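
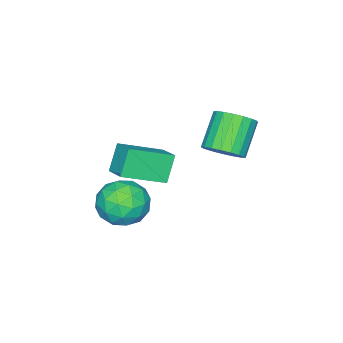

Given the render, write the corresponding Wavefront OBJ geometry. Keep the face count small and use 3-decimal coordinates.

v 1.723 0.527 -1.841
v 2.462 0.549 -2.811
v 2.318 -1.309 -1.429
v 3.057 -1.287 -2.399
v 3.3 -0.586 -1.431
v 2.932 0.549 -1.685
v 1.848 -1.309 -2.555
v 1.48 -0.174 -2.809
v 2.54 -0.585 -3.252
v 3.437 -0.139 -2.557
v 1.343 -0.621 -1.683
v 2.24 -0.175 -0.988
v 2.04 0.699 -2.362
v 2.74 -1.459 -1.878
v 2.882 -1.047 -1.309
v 3.317 -1.034 -1.879
v 2.317 0.699 -1.7
v 2.751 0.712 -2.27
v 3.244 0.045 -1.459
v 2.029 -1.472 -1.97
v 2.463 -1.459 -2.54
v 1.463 0.274 -2.361
v 1.898 0.287 -2.931
v 1.536 -0.805 -2.781
v 2.52 0.045 -3.191
v 2.87 -1.034 -2.949
v 2.159 -1.047 -3.041
v 1.943 -0.379 -3.19
v 3.048 0.308 -2.783
v 3.398 -0.771 -2.541
v 3.54 -0.359 -1.972
v 3.324 0.308 -2.121
v 3.093 -0.359 -3.042
v 1.382 0.011 -1.699
v 1.732 -1.068 -1.457
v 1.456 -1.068 -2.119
v 1.24 -0.401 -2.268
v 1.91 0.274 -1.291
v 2.26 -0.805 -1.049
v 2.837 -0.381 -1.05
v 2.621 0.287 -1.199
v 1.687 -0.401 -1.198
v 0.591 3.295 1.559
v 1.263 3.184 2.177
v 0.021 2.913 3.479
v -0.651 3.025 2.861
v 1.192 3.586 2.193
v -0.051 3.315 3.494
v 1.001 3.932 2.083
v -0.242 3.661 3.384
v 0.729 4.151 1.869
v -0.514 3.88 3.17
v 0.43 4.201 1.594
v -0.813 3.93 2.895
v 0.163 4.071 1.312
v -1.08 3.8 2.613
v -0.019 3.788 1.079
v -1.262 3.517 2.38
v -0.081 3.407 0.941
v -1.323 3.136 2.243
v -0.009 3.005 0.926
v -1.252 2.734 2.227
v 0.182 2.659 1.036
v -1.061 2.388 2.337
v 0.454 2.44 1.25
v -0.789 2.169 2.551
v 0.753 2.39 1.525
v -0.49 2.119 2.826
v 1.02 2.52 1.807
v -0.223 2.249 3.108
v 1.202 2.803 2.04
v -0.041 2.532 3.341
v 1.062 0.266 -1.042
v 0.33 0.141 0.157
v 1.602 1.27 -0.609
v 0.87 1.146 0.59
v 2.59 -0.906 -0.23
v 1.858 -1.03 0.969
v 3.13 0.099 0.203
v 2.398 -0.026 1.402
f 1 38 17
f 38 12 41
f 17 41 6
f 38 41 17
f 1 17 13
f 17 6 18
f 13 18 2
f 17 18 13
f 1 13 22
f 13 2 23
f 22 23 8
f 13 23 22
f 1 22 34
f 22 8 37
f 34 37 11
f 22 37 34
f 1 34 38
f 34 11 42
f 38 42 12
f 34 42 38
f 2 18 29
f 18 6 32
f 29 32 10
f 18 32 29
f 6 41 19
f 41 12 40
f 19 40 5
f 41 40 19
f 12 42 39
f 42 11 35
f 39 35 3
f 42 35 39
f 11 37 36
f 37 8 24
f 36 24 7
f 37 24 36
f 8 23 28
f 23 2 25
f 28 25 9
f 23 25 28
f 4 30 16
f 30 10 31
f 16 31 5
f 30 31 16
f 4 16 14
f 16 5 15
f 14 15 3
f 16 15 14
f 4 14 21
f 14 3 20
f 21 20 7
f 14 20 21
f 4 21 26
f 21 7 27
f 26 27 9
f 21 27 26
f 4 26 30
f 26 9 33
f 30 33 10
f 26 33 30
f 5 31 19
f 31 10 32
f 19 32 6
f 31 32 19
f 3 15 39
f 15 5 40
f 39 40 12
f 15 40 39
f 7 20 36
f 20 3 35
f 36 35 11
f 20 35 36
f 9 27 28
f 27 7 24
f 28 24 8
f 27 24 28
f 10 33 29
f 33 9 25
f 29 25 2
f 33 25 29
f 44 43 47
f 44 47 45
f 45 47 48
f 45 48 46
f 47 43 49
f 47 49 48
f 48 49 50
f 48 50 46
f 49 43 51
f 49 51 50
f 50 51 52
f 50 52 46
f 51 43 53
f 51 53 52
f 52 53 54
f 52 54 46
f 53 43 55
f 53 55 54
f 54 55 56
f 54 56 46
f 55 43 57
f 55 57 56
f 56 57 58
f 56 58 46
f 57 43 59
f 57 59 58
f 58 59 60
f 58 60 46
f 59 43 61
f 59 61 60
f 60 61 62
f 60 62 46
f 61 43 63
f 61 63 62
f 62 63 64
f 62 64 46
f 63 43 65
f 63 65 64
f 64 65 66
f 64 66 46
f 65 43 67
f 65 67 66
f 66 67 68
f 66 68 46
f 67 43 69
f 67 69 68
f 68 69 70
f 68 70 46
f 69 43 71
f 69 71 70
f 70 71 72
f 70 72 46
f 71 43 44
f 71 44 72
f 72 44 45
f 72 45 46
f 74 76 73
f 77 74 73
f 73 76 75
f 75 77 73
f 74 80 76
f 78 74 77
f 78 80 74
f 76 80 75
f 79 77 75
f 75 80 79
f 79 78 77
f 80 78 79



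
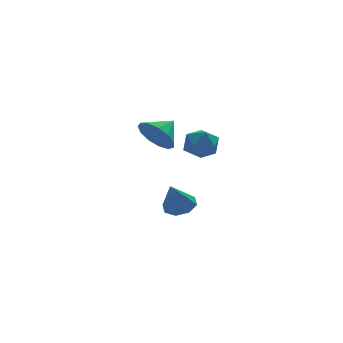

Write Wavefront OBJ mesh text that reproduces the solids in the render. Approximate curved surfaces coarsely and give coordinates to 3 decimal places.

v -0.464 0.162 -4.105
v 0.363 0.26 -3.737
v -1.116 -0.302 -2.515
v -0.009 0.848 -3.718
v -0.647 1.035 -3.926
v -1.178 0.71 -4.238
v -1.29 0.064 -4.473
v -0.919 -0.525 -4.492
v -0.281 -0.712 -4.284
v 0.25 -0.386 -3.972
v -0.34 -0.666 0.61
v 0.289 -0.872 1.359
v -0.209 -2.188 0.081
v 0.42 -2.394 0.83
v -0.544 -2.216 1.022
v -0.625 -1.275 1.349
v 0.705 -1.785 0.091
v 0.624 -0.844 0.418
v 0.935 -1.564 1.038
v 0.162 -1.83 1.613
v -0.082 -1.23 -0.173
v -0.855 -1.496 0.402
v -3.06 -3.975 2.611
v -2.486 -3.998 1.696
v -2.02 -3.445 3.249
v -2.768 -3.459 1.708
v -3.142 -3.083 2.006
v -3.49 -2.991 2.497
v -3.702 -3.211 3.023
v -3.71 -3.673 3.419
v -3.511 -4.231 3.558
v -3.169 -4.708 3.396
v -2.793 -4.952 2.985
v -2.501 -4.885 2.455
v -2.386 -4.53 1.975
f 2 1 4
f 2 4 3
f 4 1 5
f 4 5 3
f 5 1 6
f 5 6 3
f 6 1 7
f 6 7 3
f 7 1 8
f 7 8 3
f 8 1 9
f 8 9 3
f 9 1 10
f 9 10 3
f 10 1 2
f 10 2 3
f 11 22 16
f 11 16 12
f 11 12 18
f 11 18 21
f 11 21 22
f 12 16 20
f 16 22 15
f 22 21 13
f 21 18 17
f 18 12 19
f 14 20 15
f 14 15 13
f 14 13 17
f 14 17 19
f 14 19 20
f 15 20 16
f 13 15 22
f 17 13 21
f 19 17 18
f 20 19 12
f 24 23 26
f 24 26 25
f 26 23 27
f 26 27 25
f 27 23 28
f 27 28 25
f 28 23 29
f 28 29 25
f 29 23 30
f 29 30 25
f 30 23 31
f 30 31 25
f 31 23 32
f 31 32 25
f 32 23 33
f 32 33 25
f 33 23 34
f 33 34 25
f 34 23 35
f 34 35 25
f 35 23 24
f 35 24 25



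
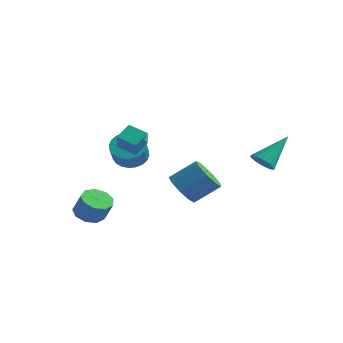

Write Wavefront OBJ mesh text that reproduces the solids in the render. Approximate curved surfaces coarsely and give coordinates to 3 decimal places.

v -3.182 -3.031 -3.091
v -2.543 -3.238 -3.488
v -1.94 -3.336 -2.466
v -2.578 -3.129 -2.069
v -2.557 -2.708 -3.428
v -1.954 -2.806 -2.407
v -2.864 -2.329 -3.211
v -2.261 -2.427 -2.19
v -3.319 -2.279 -2.937
v -2.716 -2.377 -1.916
v -3.71 -2.581 -2.735
v -3.107 -2.678 -1.714
v -3.854 -3.093 -2.7
v -3.251 -3.191 -1.678
v -3.683 -3.577 -2.847
v -3.08 -3.674 -1.826
v -3.277 -3.805 -3.108
v -2.674 -3.903 -2.087
v -2.827 -3.671 -3.361
v -2.224 -3.769 -2.34
v 2.931 1.649 0.079
v 3.53 1.392 0.182
v 3.309 3.051 1.381
v 3.579 1.557 -0.01
v 3.529 1.736 -0.188
v 3.388 1.902 -0.325
v 3.177 2.03 -0.401
v 2.929 2.099 -0.404
v 2.682 2.1 -0.334
v 2.472 2.033 -0.2
v 2.332 1.907 -0.025
v 2.284 1.742 0.167
v 2.334 1.563 0.345
v 2.475 1.397 0.483
v 2.685 1.269 0.559
v 2.933 1.2 0.562
v 3.181 1.199 0.491
v 3.39 1.266 0.358
v -1.319 -2.312 0.687
v -0.56 -2.115 0.448
v -0.102 -2.85 1.293
v -0.861 -3.048 1.533
v -0.615 -1.893 0.671
v -0.157 -2.628 1.516
v -0.777 -1.734 0.897
v -0.319 -2.469 1.742
v -1.021 -1.663 1.091
v -0.563 -2.399 1.936
v -1.311 -1.692 1.223
v -0.853 -2.427 2.068
v -1.602 -1.814 1.274
v -1.144 -2.549 2.119
v -1.85 -2.013 1.236
v -1.392 -2.748 2.081
v -2.017 -2.257 1.114
v -1.559 -2.992 1.959
v -2.078 -2.51 0.927
v -1.62 -3.245 1.772
v -2.023 -2.732 0.704
v -1.565 -3.467 1.549
v -1.861 -2.891 0.478
v -1.403 -3.626 1.323
v -1.617 -2.961 0.284
v -1.159 -3.697 1.129
v -1.327 -2.933 0.152
v -0.869 -3.668 0.997
v -1.036 -2.811 0.101
v -0.578 -3.546 0.946
v -0.788 -2.612 0.139
v -0.33 -3.347 0.984
v -0.621 -2.368 0.261
v -0.163 -3.103 1.106
v 0.475 -0.978 -1.393
v 1.132 -0.935 -2.035
v 1.982 -0.098 -1.109
v 1.325 -0.142 -0.467
v 0.732 -0.454 -2.103
v 1.582 0.383 -1.178
v 0.212 -0.218 -1.839
v 1.062 0.619 -0.913
v -0.185 -0.338 -1.366
v 0.665 0.499 -0.44
v -0.273 -0.758 -0.905
v 0.577 0.079 0.02
v -0.012 -1.281 -0.673
v 0.838 -0.444 0.253
v 0.478 -1.662 -0.778
v 1.328 -0.825 0.148
v 0.966 -1.724 -1.17
v 1.816 -0.887 -0.244
v 1.224 -1.437 -1.667
v 2.074 -0.6 -0.741
v -0.403 -4.284 2.46
v -0.374 -3.53 2.986
v -0.905 -3.692 1.639
v -0.876 -2.938 2.165
v 0.456 -4.062 2.095
v 0.485 -3.308 2.621
v -0.046 -3.47 1.274
v -0.017 -2.716 1.8
f 2 1 5
f 2 5 3
f 3 5 6
f 3 6 4
f 5 1 7
f 5 7 6
f 6 7 8
f 6 8 4
f 7 1 9
f 7 9 8
f 8 9 10
f 8 10 4
f 9 1 11
f 9 11 10
f 10 11 12
f 10 12 4
f 11 1 13
f 11 13 12
f 12 13 14
f 12 14 4
f 13 1 15
f 13 15 14
f 14 15 16
f 14 16 4
f 15 1 17
f 15 17 16
f 16 17 18
f 16 18 4
f 17 1 19
f 17 19 18
f 18 19 20
f 18 20 4
f 19 1 2
f 19 2 20
f 20 2 3
f 20 3 4
f 22 21 24
f 22 24 23
f 24 21 25
f 24 25 23
f 25 21 26
f 25 26 23
f 26 21 27
f 26 27 23
f 27 21 28
f 27 28 23
f 28 21 29
f 28 29 23
f 29 21 30
f 29 30 23
f 30 21 31
f 30 31 23
f 31 21 32
f 31 32 23
f 32 21 33
f 32 33 23
f 33 21 34
f 33 34 23
f 34 21 35
f 34 35 23
f 35 21 36
f 35 36 23
f 36 21 37
f 36 37 23
f 37 21 38
f 37 38 23
f 38 21 22
f 38 22 23
f 40 39 43
f 40 43 41
f 41 43 44
f 41 44 42
f 43 39 45
f 43 45 44
f 44 45 46
f 44 46 42
f 45 39 47
f 45 47 46
f 46 47 48
f 46 48 42
f 47 39 49
f 47 49 48
f 48 49 50
f 48 50 42
f 49 39 51
f 49 51 50
f 50 51 52
f 50 52 42
f 51 39 53
f 51 53 52
f 52 53 54
f 52 54 42
f 53 39 55
f 53 55 54
f 54 55 56
f 54 56 42
f 55 39 57
f 55 57 56
f 56 57 58
f 56 58 42
f 57 39 59
f 57 59 58
f 58 59 60
f 58 60 42
f 59 39 61
f 59 61 60
f 60 61 62
f 60 62 42
f 61 39 63
f 61 63 62
f 62 63 64
f 62 64 42
f 63 39 65
f 63 65 64
f 64 65 66
f 64 66 42
f 65 39 67
f 65 67 66
f 66 67 68
f 66 68 42
f 67 39 69
f 67 69 68
f 68 69 70
f 68 70 42
f 69 39 71
f 69 71 70
f 70 71 72
f 70 72 42
f 71 39 40
f 71 40 72
f 72 40 41
f 72 41 42
f 74 73 77
f 74 77 75
f 75 77 78
f 75 78 76
f 77 73 79
f 77 79 78
f 78 79 80
f 78 80 76
f 79 73 81
f 79 81 80
f 80 81 82
f 80 82 76
f 81 73 83
f 81 83 82
f 82 83 84
f 82 84 76
f 83 73 85
f 83 85 84
f 84 85 86
f 84 86 76
f 85 73 87
f 85 87 86
f 86 87 88
f 86 88 76
f 87 73 89
f 87 89 88
f 88 89 90
f 88 90 76
f 89 73 91
f 89 91 90
f 90 91 92
f 90 92 76
f 91 73 74
f 91 74 92
f 92 74 75
f 92 75 76
f 94 96 93
f 97 94 93
f 93 96 95
f 95 97 93
f 94 100 96
f 98 94 97
f 98 100 94
f 96 100 95
f 99 97 95
f 95 100 99
f 99 98 97
f 100 98 99



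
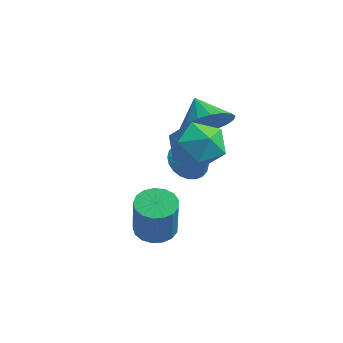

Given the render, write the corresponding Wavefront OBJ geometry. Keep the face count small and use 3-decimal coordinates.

v -3.12 1.892 -0.873
v -2.701 2.225 -1.546
v -2 2.068 -0.087
v -2.839 2.5 -1.412
v -3.019 2.683 -1.195
v -3.214 2.745 -0.93
v -3.396 2.677 -0.656
v -3.535 2.49 -0.415
v -3.612 2.212 -0.243
v -3.613 1.885 -0.168
v -3.54 1.559 -0.2
v -3.402 1.284 -0.334
v -3.222 1.101 -0.55
v -3.027 1.039 -0.815
v -2.845 1.107 -1.089
v -2.706 1.294 -1.331
v -2.629 1.572 -1.502
v -2.628 1.899 -1.578
v 0.173 -1.544 -2.018
v 0.78 -1.65 -2.41
v 1.714 -2.202 -0.813
v 1.107 -2.096 -0.422
v 0.804 -1.316 -2.308
v 1.737 -1.869 -0.711
v 0.683 -1.035 -2.14
v 1.616 -1.587 -0.543
v 0.445 -0.87 -1.944
v 1.378 -1.423 -0.347
v 0.145 -0.86 -1.765
v 1.078 -1.412 -0.168
v -0.148 -1.006 -1.644
v 0.785 -1.558 -0.048
v -0.368 -1.275 -1.609
v 0.565 -1.828 -0.012
v -0.464 -1.606 -1.667
v 0.469 -2.159 -0.071
v -0.413 -1.923 -1.806
v 0.52 -2.475 -0.21
v -0.229 -2.153 -1.994
v 0.705 -2.705 -0.397
v 0.048 -2.243 -2.187
v 0.981 -2.795 -0.59
v 0.354 -2.173 -2.341
v 1.287 -2.725 -0.745
v 0.618 -1.959 -2.422
v 1.551 -2.511 -0.825
v -0.928 0.315 0.698
v -0.309 1.167 0.901
v 0.149 -0.687 1.619
v 0.768 0.165 1.822
v -0.208 0.095 2.261
v -0.873 0.714 1.692
v 0.713 -0.234 0.828
v 0.048 0.385 0.259
v 0.706 0.828 0.981
v 0.137 1.031 1.867
v -0.297 -0.551 0.653
v -0.866 -0.348 1.539
v -1.391 1.508 1.529
v -0.667 1.637 2.222
v -2.289 1.592 2.451
v -0.759 2.058 2.094
v -0.977 2.37 1.854
v -1.276 2.511 1.55
v -1.598 2.454 1.242
v -1.879 2.209 0.99
v -2.063 1.826 0.845
v -2.114 1.379 0.836
v -2.022 0.958 0.964
v -1.805 0.646 1.204
v -1.506 0.505 1.508
v -1.184 0.562 1.816
v -0.903 0.807 2.068
v -0.719 1.19 2.212
f 2 1 4
f 2 4 3
f 4 1 5
f 4 5 3
f 5 1 6
f 5 6 3
f 6 1 7
f 6 7 3
f 7 1 8
f 7 8 3
f 8 1 9
f 8 9 3
f 9 1 10
f 9 10 3
f 10 1 11
f 10 11 3
f 11 1 12
f 11 12 3
f 12 1 13
f 12 13 3
f 13 1 14
f 13 14 3
f 14 1 15
f 14 15 3
f 15 1 16
f 15 16 3
f 16 1 17
f 16 17 3
f 17 1 18
f 17 18 3
f 18 1 2
f 18 2 3
f 20 19 23
f 20 23 21
f 21 23 24
f 21 24 22
f 23 19 25
f 23 25 24
f 24 25 26
f 24 26 22
f 25 19 27
f 25 27 26
f 26 27 28
f 26 28 22
f 27 19 29
f 27 29 28
f 28 29 30
f 28 30 22
f 29 19 31
f 29 31 30
f 30 31 32
f 30 32 22
f 31 19 33
f 31 33 32
f 32 33 34
f 32 34 22
f 33 19 35
f 33 35 34
f 34 35 36
f 34 36 22
f 35 19 37
f 35 37 36
f 36 37 38
f 36 38 22
f 37 19 39
f 37 39 38
f 38 39 40
f 38 40 22
f 39 19 41
f 39 41 40
f 40 41 42
f 40 42 22
f 41 19 43
f 41 43 42
f 42 43 44
f 42 44 22
f 43 19 45
f 43 45 44
f 44 45 46
f 44 46 22
f 45 19 20
f 45 20 46
f 46 20 21
f 46 21 22
f 47 58 52
f 47 52 48
f 47 48 54
f 47 54 57
f 47 57 58
f 48 52 56
f 52 58 51
f 58 57 49
f 57 54 53
f 54 48 55
f 50 56 51
f 50 51 49
f 50 49 53
f 50 53 55
f 50 55 56
f 51 56 52
f 49 51 58
f 53 49 57
f 55 53 54
f 56 55 48
f 60 59 62
f 60 62 61
f 62 59 63
f 62 63 61
f 63 59 64
f 63 64 61
f 64 59 65
f 64 65 61
f 65 59 66
f 65 66 61
f 66 59 67
f 66 67 61
f 67 59 68
f 67 68 61
f 68 59 69
f 68 69 61
f 69 59 70
f 69 70 61
f 70 59 71
f 70 71 61
f 71 59 72
f 71 72 61
f 72 59 73
f 72 73 61
f 73 59 74
f 73 74 61
f 74 59 60
f 74 60 61



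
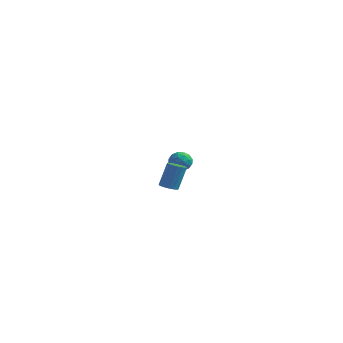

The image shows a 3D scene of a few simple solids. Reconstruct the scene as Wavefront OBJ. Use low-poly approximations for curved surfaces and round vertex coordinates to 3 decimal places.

v 3.895 -3.764 0.268
v 4.186 -4.161 0.359
v 4.376 -3.712 1.703
v 4.085 -3.316 1.612
v 4.356 -3.956 0.266
v 4.547 -3.508 1.611
v 4.381 -3.691 0.175
v 4.571 -3.243 1.519
v 4.251 -3.449 0.112
v 4.441 -3.001 1.457
v 4.008 -3.307 0.099
v 4.198 -2.859 1.444
v 3.729 -3.31 0.14
v 3.919 -2.862 1.484
v 3.503 -3.457 0.221
v 3.693 -3.009 1.566
v 3.401 -3.702 0.317
v 3.591 -3.254 1.661
v 3.456 -3.966 0.397
v 3.647 -3.518 1.742
v 3.651 -4.166 0.436
v 3.841 -3.718 1.781
v 3.923 -4.239 0.422
v 4.113 -3.791 1.767
v -0.964 3.86 -0.961
v -0.393 4.224 -0.809
v -0.327 2.976 -1.231
v 0.244 3.34 -1.079
v -0.19 3.146 -0.573
v -0.583 3.692 -0.406
v -0.137 3.508 -1.634
v -0.53 4.054 -1.467
v 0.118 4.007 -1.224
v 0.085 3.783 -0.568
v -0.805 3.417 -1.472
v -0.838 3.193 -0.816
v -0.734 4.12 -0.861
v 0.014 3.08 -1.179
v -0.241 2.966 -0.881
v 0.095 3.18 -0.791
v -0.846 3.807 -0.625
v -0.511 4.021 -0.535
v -0.391 3.387 -0.396
v -0.209 3.179 -1.505
v 0.126 3.393 -1.415
v -0.815 4.02 -1.249
v -0.479 4.234 -1.159
v -0.329 3.813 -1.644
v -0.098 4.206 -1.016
v 0.276 3.686 -1.175
v 0.052 3.785 -1.501
v -0.179 4.106 -1.403
v -0.118 4.074 -0.63
v 0.257 3.554 -0.789
v 0.002 3.44 -0.492
v -0.23 3.762 -0.394
v 0.183 3.946 -0.875
v -0.977 3.646 -1.251
v -0.602 3.126 -1.41
v -0.49 3.438 -1.646
v -0.722 3.76 -1.548
v -0.996 3.514 -0.865
v -0.622 2.994 -1.024
v -0.541 3.094 -0.637
v -0.772 3.415 -0.539
v -0.903 3.254 -1.165
f 2 1 5
f 2 5 3
f 3 5 6
f 3 6 4
f 5 1 7
f 5 7 6
f 6 7 8
f 6 8 4
f 7 1 9
f 7 9 8
f 8 9 10
f 8 10 4
f 9 1 11
f 9 11 10
f 10 11 12
f 10 12 4
f 11 1 13
f 11 13 12
f 12 13 14
f 12 14 4
f 13 1 15
f 13 15 14
f 14 15 16
f 14 16 4
f 15 1 17
f 15 17 16
f 16 17 18
f 16 18 4
f 17 1 19
f 17 19 18
f 18 19 20
f 18 20 4
f 19 1 21
f 19 21 20
f 20 21 22
f 20 22 4
f 21 1 23
f 21 23 22
f 22 23 24
f 22 24 4
f 23 1 2
f 23 2 24
f 24 2 3
f 24 3 4
f 25 62 41
f 62 36 65
f 41 65 30
f 62 65 41
f 25 41 37
f 41 30 42
f 37 42 26
f 41 42 37
f 25 37 46
f 37 26 47
f 46 47 32
f 37 47 46
f 25 46 58
f 46 32 61
f 58 61 35
f 46 61 58
f 25 58 62
f 58 35 66
f 62 66 36
f 58 66 62
f 26 42 53
f 42 30 56
f 53 56 34
f 42 56 53
f 30 65 43
f 65 36 64
f 43 64 29
f 65 64 43
f 36 66 63
f 66 35 59
f 63 59 27
f 66 59 63
f 35 61 60
f 61 32 48
f 60 48 31
f 61 48 60
f 32 47 52
f 47 26 49
f 52 49 33
f 47 49 52
f 28 54 40
f 54 34 55
f 40 55 29
f 54 55 40
f 28 40 38
f 40 29 39
f 38 39 27
f 40 39 38
f 28 38 45
f 38 27 44
f 45 44 31
f 38 44 45
f 28 45 50
f 45 31 51
f 50 51 33
f 45 51 50
f 28 50 54
f 50 33 57
f 54 57 34
f 50 57 54
f 29 55 43
f 55 34 56
f 43 56 30
f 55 56 43
f 27 39 63
f 39 29 64
f 63 64 36
f 39 64 63
f 31 44 60
f 44 27 59
f 60 59 35
f 44 59 60
f 33 51 52
f 51 31 48
f 52 48 32
f 51 48 52
f 34 57 53
f 57 33 49
f 53 49 26
f 57 49 53



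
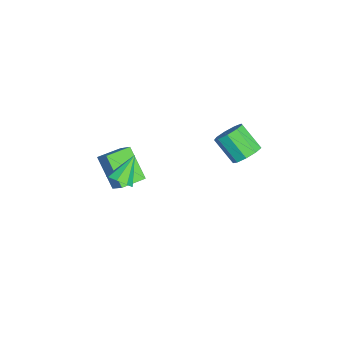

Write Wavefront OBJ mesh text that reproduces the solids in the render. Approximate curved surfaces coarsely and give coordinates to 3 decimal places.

v 2.214 -2.565 2.789
v 2.675 -2.627 3.299
v 1.146 -1.935 3.831
v 2.709 -2.162 3.052
v 2.453 -1.933 2.651
v 2.057 -2.074 2.331
v 1.754 -2.503 2.279
v 1.72 -2.969 2.526
v 1.976 -3.198 2.927
v 2.371 -3.056 3.248
v -3.088 3.197 0.289
v -2.349 3.17 0.708
v -3.033 2.196 1.851
v -3.772 2.223 1.431
v -2.669 3.617 0.898
v -3.353 2.643 2.04
v -3.185 3.867 0.802
v -3.869 2.893 1.945
v -3.655 3.804 0.467
v -4.34 2.83 1.609
v -3.86 3.457 0.048
v -4.545 2.483 1.19
v -3.704 2.988 -0.258
v -4.388 2.014 0.884
v -3.259 2.617 -0.308
v -3.944 1.643 0.834
v -2.734 2.517 -0.079
v -3.419 1.543 1.063
v -2.375 2.735 0.322
v -3.059 1.761 1.465
v -2.521 -2.254 -1.504
v -3.566 -3.096 -0.021
v -1.677 -1.699 -0.595
v -2.722 -2.54 0.889
v -1.738 -3.34 -1.569
v -2.783 -4.181 -0.085
v -0.894 -2.784 -0.659
v -1.939 -3.626 0.824
f 2 1 4
f 2 4 3
f 4 1 5
f 4 5 3
f 5 1 6
f 5 6 3
f 6 1 7
f 6 7 3
f 7 1 8
f 7 8 3
f 8 1 9
f 8 9 3
f 9 1 10
f 9 10 3
f 10 1 2
f 10 2 3
f 12 11 15
f 12 15 13
f 13 15 16
f 13 16 14
f 15 11 17
f 15 17 16
f 16 17 18
f 16 18 14
f 17 11 19
f 17 19 18
f 18 19 20
f 18 20 14
f 19 11 21
f 19 21 20
f 20 21 22
f 20 22 14
f 21 11 23
f 21 23 22
f 22 23 24
f 22 24 14
f 23 11 25
f 23 25 24
f 24 25 26
f 24 26 14
f 25 11 27
f 25 27 26
f 26 27 28
f 26 28 14
f 27 11 29
f 27 29 28
f 28 29 30
f 28 30 14
f 29 11 12
f 29 12 30
f 30 12 13
f 30 13 14
f 32 34 31
f 35 32 31
f 31 34 33
f 33 35 31
f 32 38 34
f 36 32 35
f 36 38 32
f 34 38 33
f 37 35 33
f 33 38 37
f 37 36 35
f 38 36 37



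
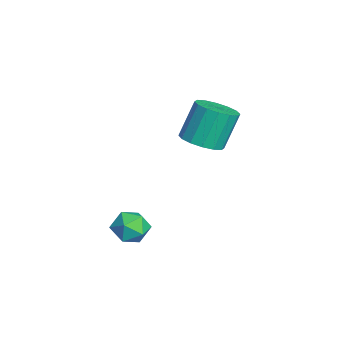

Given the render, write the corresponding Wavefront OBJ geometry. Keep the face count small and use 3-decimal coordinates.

v -2.891 0.641 1.213
v -2.02 0.58 1.469
v -2.438 1.219 3.043
v -3.309 1.279 2.787
v -2.063 1.011 1.282
v -2.481 1.65 2.857
v -2.327 1.342 1.078
v -2.746 1.981 2.652
v -2.743 1.486 0.909
v -3.162 2.124 2.484
v -3.199 1.403 0.822
v -3.617 2.041 2.397
v -3.572 1.115 0.839
v -3.99 1.754 2.414
v -3.762 0.701 0.957
v -4.18 1.34 2.531
v -3.719 0.27 1.143
v -4.137 0.909 2.718
v -3.454 -0.061 1.348
v -3.873 0.578 2.922
v -3.038 -0.204 1.516
v -3.457 0.434 3.091
v -2.583 -0.121 1.603
v -3.001 0.517 3.178
v -2.21 0.166 1.586
v -2.628 0.805 3.161
v 0.768 -2.044 -0.948
v 1.24 -1.546 -0.54
v 1.36 -3.054 -0.4
v 1.832 -2.556 0.008
v 1.053 -2.602 0.183
v 0.688 -1.977 -0.156
v 1.912 -2.623 -0.784
v 1.547 -1.998 -1.123
v 1.948 -1.904 -0.438
v 1.417 -1.89 0.159
v 1.183 -2.71 -1.099
v 0.652 -2.696 -0.502
f 2 1 5
f 2 5 3
f 3 5 6
f 3 6 4
f 5 1 7
f 5 7 6
f 6 7 8
f 6 8 4
f 7 1 9
f 7 9 8
f 8 9 10
f 8 10 4
f 9 1 11
f 9 11 10
f 10 11 12
f 10 12 4
f 11 1 13
f 11 13 12
f 12 13 14
f 12 14 4
f 13 1 15
f 13 15 14
f 14 15 16
f 14 16 4
f 15 1 17
f 15 17 16
f 16 17 18
f 16 18 4
f 17 1 19
f 17 19 18
f 18 19 20
f 18 20 4
f 19 1 21
f 19 21 20
f 20 21 22
f 20 22 4
f 21 1 23
f 21 23 22
f 22 23 24
f 22 24 4
f 23 1 25
f 23 25 24
f 24 25 26
f 24 26 4
f 25 1 2
f 25 2 26
f 26 2 3
f 26 3 4
f 27 38 32
f 27 32 28
f 27 28 34
f 27 34 37
f 27 37 38
f 28 32 36
f 32 38 31
f 38 37 29
f 37 34 33
f 34 28 35
f 30 36 31
f 30 31 29
f 30 29 33
f 30 33 35
f 30 35 36
f 31 36 32
f 29 31 38
f 33 29 37
f 35 33 34
f 36 35 28



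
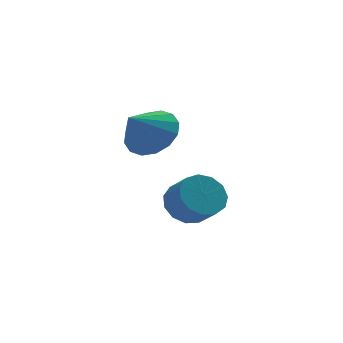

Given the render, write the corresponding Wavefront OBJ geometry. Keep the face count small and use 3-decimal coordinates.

v -0.083 3.929 -2.41
v 0.191 3.473 -3.072
v 0.537 2.694 -2.393
v 0.263 3.151 -1.73
v 0.557 3.752 -2.94
v 0.903 2.973 -2.26
v 0.72 4.087 -2.639
v 1.066 3.308 -1.959
v 0.628 4.372 -2.265
v 0.974 3.593 -1.585
v 0.31 4.516 -1.937
v 0.656 3.737 -1.258
v -0.132 4.475 -1.76
v 0.214 3.696 -1.08
v -0.559 4.26 -1.788
v -0.214 3.481 -1.109
v -0.835 3.94 -2.014
v -0.489 3.161 -1.335
v -0.872 3.617 -2.366
v -0.526 2.838 -1.686
v -0.659 3.393 -2.731
v -0.313 2.614 -2.052
v -0.262 3.339 -2.995
v 0.084 2.561 -2.315
v -1.415 2.862 1.136
v -0.753 2.168 1.28
v -2.225 2.278 2.044
v -0.639 2.527 1.612
v -0.734 2.976 1.817
v -1.01 3.394 1.839
v -1.396 3.67 1.673
v -1.786 3.729 1.363
v -2.077 3.556 0.992
v -2.19 3.198 0.66
v -2.096 2.749 0.455
v -1.819 2.331 0.433
v -1.434 2.055 0.599
v -1.044 1.995 0.909
f 2 1 5
f 2 5 3
f 3 5 6
f 3 6 4
f 5 1 7
f 5 7 6
f 6 7 8
f 6 8 4
f 7 1 9
f 7 9 8
f 8 9 10
f 8 10 4
f 9 1 11
f 9 11 10
f 10 11 12
f 10 12 4
f 11 1 13
f 11 13 12
f 12 13 14
f 12 14 4
f 13 1 15
f 13 15 14
f 14 15 16
f 14 16 4
f 15 1 17
f 15 17 16
f 16 17 18
f 16 18 4
f 17 1 19
f 17 19 18
f 18 19 20
f 18 20 4
f 19 1 21
f 19 21 20
f 20 21 22
f 20 22 4
f 21 1 23
f 21 23 22
f 22 23 24
f 22 24 4
f 23 1 2
f 23 2 24
f 24 2 3
f 24 3 4
f 26 25 28
f 26 28 27
f 28 25 29
f 28 29 27
f 29 25 30
f 29 30 27
f 30 25 31
f 30 31 27
f 31 25 32
f 31 32 27
f 32 25 33
f 32 33 27
f 33 25 34
f 33 34 27
f 34 25 35
f 34 35 27
f 35 25 36
f 35 36 27
f 36 25 37
f 36 37 27
f 37 25 38
f 37 38 27
f 38 25 26
f 38 26 27



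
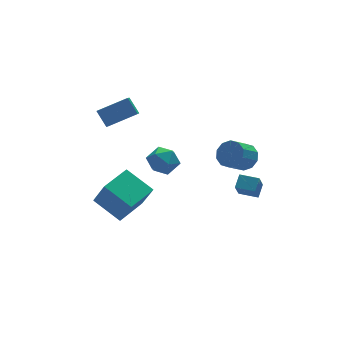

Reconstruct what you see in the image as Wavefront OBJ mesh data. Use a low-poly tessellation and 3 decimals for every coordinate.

v -3.342 2.821 1.559
v -3.922 1.606 2.477
v -3.609 3.611 2.436
v -4.19 2.396 3.353
v -1.59 2.564 2.327
v -2.171 1.349 3.244
v -1.858 3.354 3.203
v -2.438 2.139 4.121
v -0.862 3.428 -2.335
v 0.006 3.6 -1.729
v -0.046 2.12 -3.131
v 0.822 2.292 -2.525
v -0.074 1.903 -2.081
v -0.578 2.711 -1.589
v 0.538 3.009 -3.271
v 0.034 3.817 -2.779
v 0.871 3.341 -2.307
v 0.493 2.658 -1.572
v -0.533 3.062 -3.288
v -0.911 2.379 -2.553
v 2.758 -2.144 0.562
v 3.358 -2.589 1.081
v 2.262 -3.022 1.977
v 1.662 -2.576 1.458
v 3.313 -2.065 1.28
v 2.217 -2.498 2.175
v 3.056 -1.571 1.204
v 1.959 -2.003 2.099
v 2.685 -1.295 0.883
v 1.589 -1.728 1.778
v 2.342 -1.344 0.44
v 1.246 -1.777 1.335
v 2.158 -1.698 0.043
v 1.062 -2.131 0.939
v 2.203 -2.222 -0.155
v 1.107 -2.655 0.74
v 2.461 -2.717 -0.079
v 1.364 -3.149 0.816
v 2.831 -2.992 0.242
v 1.735 -3.425 1.137
v 3.174 -2.943 0.685
v 2.078 -3.376 1.58
v -3.508 0.857 -5.207
v -3.168 -0.041 -3.442
v -4.524 2.388 -4.233
v -4.184 1.49 -2.467
v -1.736 1.91 -5.013
v -1.396 1.012 -3.247
v -2.752 3.441 -4.038
v -2.412 2.543 -2.273
v 2.306 -4.525 -0.498
v 2.814 -3.986 0.049
v 1.454 -3.768 -0.452
v 1.962 -3.23 0.095
v 2.858 -3.83 -1.695
v 3.366 -3.292 -1.148
v 2.006 -3.074 -1.649
v 2.514 -2.535 -1.102
f 2 4 1
f 5 2 1
f 1 4 3
f 3 5 1
f 2 8 4
f 6 2 5
f 6 8 2
f 4 8 3
f 7 5 3
f 3 8 7
f 7 6 5
f 8 6 7
f 9 20 14
f 9 14 10
f 9 10 16
f 9 16 19
f 9 19 20
f 10 14 18
f 14 20 13
f 20 19 11
f 19 16 15
f 16 10 17
f 12 18 13
f 12 13 11
f 12 11 15
f 12 15 17
f 12 17 18
f 13 18 14
f 11 13 20
f 15 11 19
f 17 15 16
f 18 17 10
f 22 21 25
f 22 25 23
f 23 25 26
f 23 26 24
f 25 21 27
f 25 27 26
f 26 27 28
f 26 28 24
f 27 21 29
f 27 29 28
f 28 29 30
f 28 30 24
f 29 21 31
f 29 31 30
f 30 31 32
f 30 32 24
f 31 21 33
f 31 33 32
f 32 33 34
f 32 34 24
f 33 21 35
f 33 35 34
f 34 35 36
f 34 36 24
f 35 21 37
f 35 37 36
f 36 37 38
f 36 38 24
f 37 21 39
f 37 39 38
f 38 39 40
f 38 40 24
f 39 21 41
f 39 41 40
f 40 41 42
f 40 42 24
f 41 21 22
f 41 22 42
f 42 22 23
f 42 23 24
f 44 46 43
f 47 44 43
f 43 46 45
f 45 47 43
f 44 50 46
f 48 44 47
f 48 50 44
f 46 50 45
f 49 47 45
f 45 50 49
f 49 48 47
f 50 48 49
f 52 54 51
f 55 52 51
f 51 54 53
f 53 55 51
f 52 58 54
f 56 52 55
f 56 58 52
f 54 58 53
f 57 55 53
f 53 58 57
f 57 56 55
f 58 56 57



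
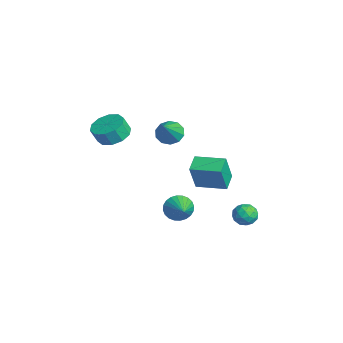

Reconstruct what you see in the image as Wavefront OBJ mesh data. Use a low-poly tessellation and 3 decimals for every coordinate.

v 1.062 -0.692 -3.539
v 1.364 -1.033 -4.292
v 2.478 -0.848 -2.901
v 1.423 -0.699 -4.341
v 1.427 -0.363 -4.269
v 1.376 -0.077 -4.085
v 1.278 0.115 -3.818
v 1.146 0.184 -3.509
v 1.002 0.12 -3.204
v 0.866 -0.068 -2.95
v 0.761 -0.35 -2.786
v 0.702 -0.685 -2.736
v 0.697 -1.02 -2.808
v 0.748 -1.306 -2.992
v 0.847 -1.498 -3.259
v 0.979 -1.567 -3.569
v 1.123 -1.503 -3.873
v 1.258 -1.316 -4.127
v -0.019 -0.846 1.973
v 0.557 -0.992 1.394
v 1.139 -1.574 3.307
v 0.637 -0.522 1.581
v 0.466 -0.175 1.918
v 0.11 -0.085 2.277
v -0.295 -0.286 2.519
v -0.595 -0.701 2.553
v -0.674 -1.171 2.365
v -0.504 -1.518 2.028
v -0.148 -1.608 1.67
v 0.257 -1.407 1.427
v -3.086 -3.139 0.435
v -2.377 -2.44 0.737
v -2.366 -2.862 1.688
v -3.074 -3.561 1.385
v -2.96 -2.195 0.853
v -2.949 -2.617 1.803
v -3.591 -2.31 0.809
v -3.58 -2.733 1.759
v -4.029 -2.743 0.622
v -4.018 -3.165 1.572
v -4.106 -3.326 0.364
v -4.095 -3.748 1.314
v -3.794 -3.838 0.132
v -3.783 -4.26 1.083
v -3.211 -4.083 0.017
v -3.2 -4.505 0.967
v -2.58 -3.967 0.061
v -2.569 -4.39 1.011
v -2.142 -3.535 0.248
v -2.131 -3.957 1.198
v -2.065 -2.952 0.506
v -2.054 -3.374 1.456
v 2.775 3.14 -3.499
v 3.24 2.983 -2.895
v 2.96 1.977 -3.945
v 3.425 1.82 -3.341
v 2.661 1.916 -3.229
v 2.547 2.635 -2.954
v 3.653 2.325 -3.886
v 3.539 3.044 -3.611
v 3.783 2.479 -3.135
v 3.169 2.226 -2.728
v 3.031 2.734 -4.112
v 2.417 2.481 -3.705
v 2.992 3.163 -3.158
v 3.208 1.797 -3.682
v 2.759 1.853 -3.616
v 3.033 1.76 -3.261
v 2.584 2.959 -3.192
v 2.857 2.866 -2.837
v 2.517 2.239 -3.034
v 3.343 2.094 -4.003
v 3.616 2.001 -3.648
v 3.167 3.2 -3.579
v 3.441 3.107 -3.224
v 3.683 2.721 -3.806
v 3.584 2.775 -2.944
v 3.692 2.091 -3.206
v 3.827 2.389 -3.527
v 3.76 2.811 -3.365
v 3.223 2.626 -2.705
v 3.332 1.943 -2.967
v 2.883 1.999 -2.901
v 2.816 2.421 -2.739
v 3.542 2.33 -2.846
v 2.868 3.017 -3.873
v 2.977 2.334 -4.135
v 3.384 2.539 -4.101
v 3.317 2.961 -3.939
v 2.508 2.869 -3.634
v 2.616 2.185 -3.896
v 2.44 2.149 -3.475
v 2.373 2.571 -3.313
v 2.658 2.63 -3.994
v 3.695 -0.585 -0.116
v 4.093 -1.083 1.599
v 2.838 -0.002 0.252
v 3.236 -0.5 1.967
v 4.724 0.82 0.053
v 5.122 0.322 1.768
v 3.867 1.403 0.421
v 4.265 0.905 2.136
f 2 1 4
f 2 4 3
f 4 1 5
f 4 5 3
f 5 1 6
f 5 6 3
f 6 1 7
f 6 7 3
f 7 1 8
f 7 8 3
f 8 1 9
f 8 9 3
f 9 1 10
f 9 10 3
f 10 1 11
f 10 11 3
f 11 1 12
f 11 12 3
f 12 1 13
f 12 13 3
f 13 1 14
f 13 14 3
f 14 1 15
f 14 15 3
f 15 1 16
f 15 16 3
f 16 1 17
f 16 17 3
f 17 1 18
f 17 18 3
f 18 1 2
f 18 2 3
f 20 19 22
f 20 22 21
f 22 19 23
f 22 23 21
f 23 19 24
f 23 24 21
f 24 19 25
f 24 25 21
f 25 19 26
f 25 26 21
f 26 19 27
f 26 27 21
f 27 19 28
f 27 28 21
f 28 19 29
f 28 29 21
f 29 19 30
f 29 30 21
f 30 19 20
f 30 20 21
f 32 31 35
f 32 35 33
f 33 35 36
f 33 36 34
f 35 31 37
f 35 37 36
f 36 37 38
f 36 38 34
f 37 31 39
f 37 39 38
f 38 39 40
f 38 40 34
f 39 31 41
f 39 41 40
f 40 41 42
f 40 42 34
f 41 31 43
f 41 43 42
f 42 43 44
f 42 44 34
f 43 31 45
f 43 45 44
f 44 45 46
f 44 46 34
f 45 31 47
f 45 47 46
f 46 47 48
f 46 48 34
f 47 31 49
f 47 49 48
f 48 49 50
f 48 50 34
f 49 31 51
f 49 51 50
f 50 51 52
f 50 52 34
f 51 31 32
f 51 32 52
f 52 32 33
f 52 33 34
f 53 90 69
f 90 64 93
f 69 93 58
f 90 93 69
f 53 69 65
f 69 58 70
f 65 70 54
f 69 70 65
f 53 65 74
f 65 54 75
f 74 75 60
f 65 75 74
f 53 74 86
f 74 60 89
f 86 89 63
f 74 89 86
f 53 86 90
f 86 63 94
f 90 94 64
f 86 94 90
f 54 70 81
f 70 58 84
f 81 84 62
f 70 84 81
f 58 93 71
f 93 64 92
f 71 92 57
f 93 92 71
f 64 94 91
f 94 63 87
f 91 87 55
f 94 87 91
f 63 89 88
f 89 60 76
f 88 76 59
f 89 76 88
f 60 75 80
f 75 54 77
f 80 77 61
f 75 77 80
f 56 82 68
f 82 62 83
f 68 83 57
f 82 83 68
f 56 68 66
f 68 57 67
f 66 67 55
f 68 67 66
f 56 66 73
f 66 55 72
f 73 72 59
f 66 72 73
f 56 73 78
f 73 59 79
f 78 79 61
f 73 79 78
f 56 78 82
f 78 61 85
f 82 85 62
f 78 85 82
f 57 83 71
f 83 62 84
f 71 84 58
f 83 84 71
f 55 67 91
f 67 57 92
f 91 92 64
f 67 92 91
f 59 72 88
f 72 55 87
f 88 87 63
f 72 87 88
f 61 79 80
f 79 59 76
f 80 76 60
f 79 76 80
f 62 85 81
f 85 61 77
f 81 77 54
f 85 77 81
f 96 98 95
f 99 96 95
f 95 98 97
f 97 99 95
f 96 102 98
f 100 96 99
f 100 102 96
f 98 102 97
f 101 99 97
f 97 102 101
f 101 100 99
f 102 100 101



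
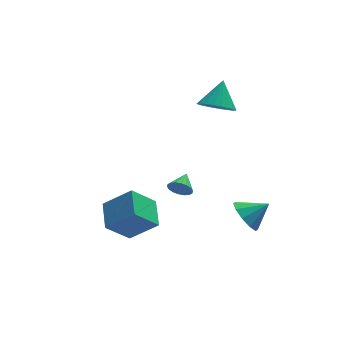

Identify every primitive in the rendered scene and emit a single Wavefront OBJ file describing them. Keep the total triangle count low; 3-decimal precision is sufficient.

v -3.74 -2.927 -2.467
v -5.054 -3.267 -1.151
v -3.595 -1.249 -1.89
v -4.909 -1.589 -0.574
v -2.311 -3.491 -1.186
v -3.625 -3.831 0.13
v -2.166 -1.813 -0.609
v -3.48 -2.153 0.707
v 2.149 -3.841 -0.897
v 2.716 -4.219 -1.735
v 3.371 -3.859 -0.063
v 2.739 -3.553 -1.755
v 2.536 -2.996 -1.447
v 2.186 -2.763 -0.929
v 1.821 -2.941 -0.399
v 1.582 -3.463 -0.059
v 1.559 -4.13 -0.04
v 1.762 -4.687 -0.348
v 2.112 -4.92 -0.866
v 2.477 -4.742 -1.396
v 2.027 2.843 3.057
v 2.715 3.378 2.385
v 2.613 3.857 4.463
v 2.362 3.622 2.356
v 1.959 3.747 2.434
v 1.566 3.734 2.606
v 1.244 3.586 2.847
v 1.04 3.324 3.12
v 0.987 2.99 3.384
v 1.093 2.633 3.597
v 1.34 2.308 3.729
v 1.693 2.064 3.758
v 2.096 1.939 3.68
v 2.489 1.952 3.507
v 2.811 2.1 3.266
v 3.015 2.362 2.993
v 3.068 2.696 2.73
v 2.962 3.053 2.516
v -0.596 -0.347 -0.934
v -0.106 -0.395 -1.459
v -0.044 0.627 -0.506
v -0.332 -0.209 -1.59
v -0.61 -0.051 -1.59
v -0.886 0.049 -1.461
v -1.104 0.07 -1.228
v -1.222 0.009 -0.936
v -1.216 -0.123 -0.645
v -1.087 -0.3 -0.41
v -0.861 -0.485 -0.279
v -0.583 -0.644 -0.278
v -0.307 -0.743 -0.407
v -0.089 -0.765 -0.641
v 0.029 -0.703 -0.932
v 0.023 -0.571 -1.224
f 2 4 1
f 5 2 1
f 1 4 3
f 3 5 1
f 2 8 4
f 6 2 5
f 6 8 2
f 4 8 3
f 7 5 3
f 3 8 7
f 7 6 5
f 8 6 7
f 10 9 12
f 10 12 11
f 12 9 13
f 12 13 11
f 13 9 14
f 13 14 11
f 14 9 15
f 14 15 11
f 15 9 16
f 15 16 11
f 16 9 17
f 16 17 11
f 17 9 18
f 17 18 11
f 18 9 19
f 18 19 11
f 19 9 20
f 19 20 11
f 20 9 10
f 20 10 11
f 22 21 24
f 22 24 23
f 24 21 25
f 24 25 23
f 25 21 26
f 25 26 23
f 26 21 27
f 26 27 23
f 27 21 28
f 27 28 23
f 28 21 29
f 28 29 23
f 29 21 30
f 29 30 23
f 30 21 31
f 30 31 23
f 31 21 32
f 31 32 23
f 32 21 33
f 32 33 23
f 33 21 34
f 33 34 23
f 34 21 35
f 34 35 23
f 35 21 36
f 35 36 23
f 36 21 37
f 36 37 23
f 37 21 38
f 37 38 23
f 38 21 22
f 38 22 23
f 40 39 42
f 40 42 41
f 42 39 43
f 42 43 41
f 43 39 44
f 43 44 41
f 44 39 45
f 44 45 41
f 45 39 46
f 45 46 41
f 46 39 47
f 46 47 41
f 47 39 48
f 47 48 41
f 48 39 49
f 48 49 41
f 49 39 50
f 49 50 41
f 50 39 51
f 50 51 41
f 51 39 52
f 51 52 41
f 52 39 53
f 52 53 41
f 53 39 54
f 53 54 41
f 54 39 40
f 54 40 41



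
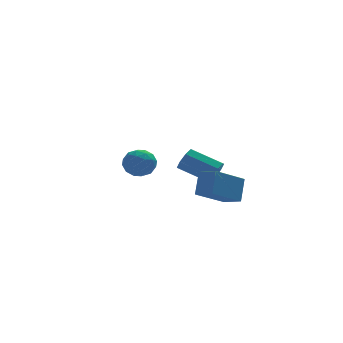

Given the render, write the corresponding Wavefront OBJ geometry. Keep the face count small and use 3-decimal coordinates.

v -2.596 -2.312 -1.932
v -2.343 -2.667 -1.177
v -3.917 -2.213 -1.443
v -3.664 -2.568 -0.688
v -3.396 -1.767 -0.904
v -2.579 -1.828 -1.206
v -3.681 -3.052 -1.414
v -2.864 -3.113 -1.716
v -3.013 -3.125 -0.856
v -2.837 -2.33 -0.541
v -3.423 -2.55 -2.079
v -3.247 -1.755 -1.764
v -2.354 -2.498 -1.598
v -3.906 -2.382 -1.022
v -3.749 -1.911 -1.15
v -3.6 -2.12 -0.706
v -2.493 -2.005 -1.615
v -2.344 -2.214 -1.171
v -2.963 -1.684 -1.011
v -3.916 -2.666 -1.449
v -3.767 -2.875 -1.005
v -2.66 -2.76 -1.914
v -2.511 -2.969 -1.47
v -3.297 -3.196 -1.609
v -2.599 -2.976 -0.965
v -3.375 -2.918 -0.677
v -3.385 -3.203 -1.104
v -2.905 -3.238 -1.282
v -2.495 -2.509 -0.78
v -3.272 -2.451 -0.492
v -3.114 -1.98 -0.62
v -2.634 -2.016 -0.797
v -2.889 -2.778 -0.591
v -2.988 -2.429 -2.128
v -3.765 -2.371 -1.84
v -3.626 -2.864 -1.823
v -3.146 -2.9 -2
v -2.885 -1.962 -1.943
v -3.661 -1.904 -1.655
v -3.355 -1.642 -1.338
v -2.875 -1.677 -1.516
v -3.371 -2.102 -2.029
v 0.022 -3.85 -3.045
v 0.374 -3.169 -1.862
v -0.587 -2.99 -3.359
v -0.235 -2.309 -2.176
v 1.635 -3.051 -3.984
v 1.987 -2.37 -2.801
v 1.026 -2.191 -4.298
v 1.378 -1.51 -3.115
v 1.915 2.742 -4.192
v 2.401 3.092 -3.724
v 0.971 4.029 -2.941
v 0.485 3.678 -3.408
v 2.32 3.384 -4.22
v 0.89 4.321 -3.437
v 2.002 3.3 -4.7
v 0.572 4.236 -3.917
v 1.633 2.889 -4.882
v 0.203 3.825 -4.099
v 1.429 2.391 -4.659
v -0.001 3.328 -3.876
v 1.51 2.099 -4.163
v 0.08 3.036 -3.38
v 1.828 2.184 -3.683
v 0.398 3.12 -2.9
v 2.197 2.595 -3.501
v 0.767 3.531 -2.718
f 1 38 17
f 38 12 41
f 17 41 6
f 38 41 17
f 1 17 13
f 17 6 18
f 13 18 2
f 17 18 13
f 1 13 22
f 13 2 23
f 22 23 8
f 13 23 22
f 1 22 34
f 22 8 37
f 34 37 11
f 22 37 34
f 1 34 38
f 34 11 42
f 38 42 12
f 34 42 38
f 2 18 29
f 18 6 32
f 29 32 10
f 18 32 29
f 6 41 19
f 41 12 40
f 19 40 5
f 41 40 19
f 12 42 39
f 42 11 35
f 39 35 3
f 42 35 39
f 11 37 36
f 37 8 24
f 36 24 7
f 37 24 36
f 8 23 28
f 23 2 25
f 28 25 9
f 23 25 28
f 4 30 16
f 30 10 31
f 16 31 5
f 30 31 16
f 4 16 14
f 16 5 15
f 14 15 3
f 16 15 14
f 4 14 21
f 14 3 20
f 21 20 7
f 14 20 21
f 4 21 26
f 21 7 27
f 26 27 9
f 21 27 26
f 4 26 30
f 26 9 33
f 30 33 10
f 26 33 30
f 5 31 19
f 31 10 32
f 19 32 6
f 31 32 19
f 3 15 39
f 15 5 40
f 39 40 12
f 15 40 39
f 7 20 36
f 20 3 35
f 36 35 11
f 20 35 36
f 9 27 28
f 27 7 24
f 28 24 8
f 27 24 28
f 10 33 29
f 33 9 25
f 29 25 2
f 33 25 29
f 44 46 43
f 47 44 43
f 43 46 45
f 45 47 43
f 44 50 46
f 48 44 47
f 48 50 44
f 46 50 45
f 49 47 45
f 45 50 49
f 49 48 47
f 50 48 49
f 52 51 55
f 52 55 53
f 53 55 56
f 53 56 54
f 55 51 57
f 55 57 56
f 56 57 58
f 56 58 54
f 57 51 59
f 57 59 58
f 58 59 60
f 58 60 54
f 59 51 61
f 59 61 60
f 60 61 62
f 60 62 54
f 61 51 63
f 61 63 62
f 62 63 64
f 62 64 54
f 63 51 65
f 63 65 64
f 64 65 66
f 64 66 54
f 65 51 67
f 65 67 66
f 66 67 68
f 66 68 54
f 67 51 52
f 67 52 68
f 68 52 53
f 68 53 54



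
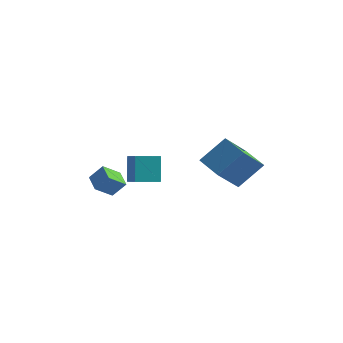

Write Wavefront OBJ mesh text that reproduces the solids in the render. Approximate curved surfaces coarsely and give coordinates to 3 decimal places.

v -2.31 -1.279 -2.673
v -3.143 -0.634 -2.292
v -1.914 -0.369 -3.347
v -2.746 0.276 -2.966
v -1.694 -0.956 -1.874
v -2.526 -0.311 -1.493
v -1.297 -0.046 -2.548
v -2.13 0.599 -2.167
v -1.512 0.996 -2.784
v -1.86 1.519 -1.248
v -2.486 1.675 -3.236
v -2.834 2.198 -1.7
v -0.686 2.062 -2.96
v -1.034 2.585 -1.424
v -1.66 2.741 -3.412
v -2.008 3.264 -1.876
v 2.52 0.693 -0.278
v 3.351 1.682 1.046
v 2.78 2.151 -1.531
v 3.611 3.14 -0.206
v 3.969 0.06 -0.714
v 4.8 1.049 0.611
v 4.229 1.518 -1.966
v 5.06 2.507 -0.642
f 2 4 1
f 5 2 1
f 1 4 3
f 3 5 1
f 2 8 4
f 6 2 5
f 6 8 2
f 4 8 3
f 7 5 3
f 3 8 7
f 7 6 5
f 8 6 7
f 10 12 9
f 13 10 9
f 9 12 11
f 11 13 9
f 10 16 12
f 14 10 13
f 14 16 10
f 12 16 11
f 15 13 11
f 11 16 15
f 15 14 13
f 16 14 15
f 18 20 17
f 21 18 17
f 17 20 19
f 19 21 17
f 18 24 20
f 22 18 21
f 22 24 18
f 20 24 19
f 23 21 19
f 19 24 23
f 23 22 21
f 24 22 23



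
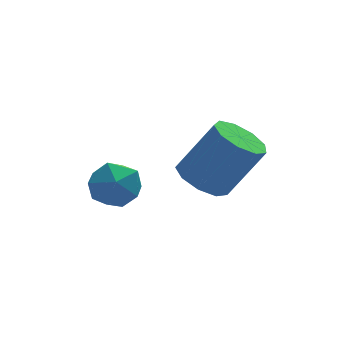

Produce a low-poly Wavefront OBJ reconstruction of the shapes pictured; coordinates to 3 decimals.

v -0.157 3.537 2.544
v 0.335 3.504 1.983
v 0.145 2.416 2.877
v 0.637 2.383 2.316
v 0.762 2.837 2.896
v 0.575 3.53 2.69
v -0.095 2.39 2.17
v -0.282 3.083 1.964
v 0.373 2.795 1.752
v 0.903 3.071 2.201
v -0.423 2.849 2.659
v 0.107 3.125 3.108
v 1.949 1.576 3.185
v 2.434 1.177 2.832
v 3.295 1.046 4.162
v 2.811 1.444 4.515
v 2.553 1.654 2.801
v 3.415 1.523 4.131
v 2.39 2.094 2.951
v 3.252 1.963 4.28
v 2.021 2.292 3.21
v 2.882 2.16 4.539
v 1.618 2.154 3.457
v 2.479 2.023 4.787
v 1.37 1.746 3.577
v 2.231 1.614 4.907
v 1.393 1.258 3.514
v 2.255 1.127 4.844
v 1.676 0.919 3.297
v 2.538 0.787 4.627
v 2.087 0.887 3.027
v 2.949 0.755 4.357
f 1 12 6
f 1 6 2
f 1 2 8
f 1 8 11
f 1 11 12
f 2 6 10
f 6 12 5
f 12 11 3
f 11 8 7
f 8 2 9
f 4 10 5
f 4 5 3
f 4 3 7
f 4 7 9
f 4 9 10
f 5 10 6
f 3 5 12
f 7 3 11
f 9 7 8
f 10 9 2
f 14 13 17
f 14 17 15
f 15 17 18
f 15 18 16
f 17 13 19
f 17 19 18
f 18 19 20
f 18 20 16
f 19 13 21
f 19 21 20
f 20 21 22
f 20 22 16
f 21 13 23
f 21 23 22
f 22 23 24
f 22 24 16
f 23 13 25
f 23 25 24
f 24 25 26
f 24 26 16
f 25 13 27
f 25 27 26
f 26 27 28
f 26 28 16
f 27 13 29
f 27 29 28
f 28 29 30
f 28 30 16
f 29 13 31
f 29 31 30
f 30 31 32
f 30 32 16
f 31 13 14
f 31 14 32
f 32 14 15
f 32 15 16



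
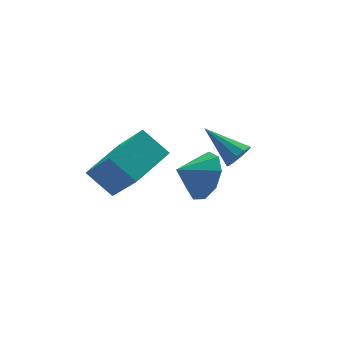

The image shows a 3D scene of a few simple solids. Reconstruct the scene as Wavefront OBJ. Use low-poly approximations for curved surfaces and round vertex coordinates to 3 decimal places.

v 2.471 -2.981 2.267
v 2.759 -2.621 1.915
v 1.829 -1.679 3.073
v 2.439 -2.687 1.767
v 2.131 -2.866 1.811
v 1.953 -3.088 2.028
v 1.972 -3.27 2.337
v 2.182 -3.341 2.619
v 2.503 -3.274 2.766
v 2.81 -3.096 2.722
v 2.988 -2.873 2.505
v 2.969 -2.692 2.196
v -1.927 -0.086 0.943
v -1.605 -1.346 2.501
v -0.268 0.737 1.265
v 0.054 -0.522 2.824
v -1.334 -0.958 0.116
v -1.012 -2.217 1.675
v 0.325 -0.134 0.439
v 0.647 -1.394 1.997
v 0.612 -3.955 2.629
v 1.113 -4.038 3.49
v -0.332 -3.805 3.191
v 1.098 -3.384 3.29
v 0.856 -2.997 2.781
v 0.5 -3.059 2.2
v 0.197 -3.54 1.82
v 0.088 -4.215 1.818
v 0.225 -4.769 2.195
v 0.543 -4.942 2.776
v 0.893 -4.653 3.287
f 2 1 4
f 2 4 3
f 4 1 5
f 4 5 3
f 5 1 6
f 5 6 3
f 6 1 7
f 6 7 3
f 7 1 8
f 7 8 3
f 8 1 9
f 8 9 3
f 9 1 10
f 9 10 3
f 10 1 11
f 10 11 3
f 11 1 12
f 11 12 3
f 12 1 2
f 12 2 3
f 14 16 13
f 17 14 13
f 13 16 15
f 15 17 13
f 14 20 16
f 18 14 17
f 18 20 14
f 16 20 15
f 19 17 15
f 15 20 19
f 19 18 17
f 20 18 19
f 22 21 24
f 22 24 23
f 24 21 25
f 24 25 23
f 25 21 26
f 25 26 23
f 26 21 27
f 26 27 23
f 27 21 28
f 27 28 23
f 28 21 29
f 28 29 23
f 29 21 30
f 29 30 23
f 30 21 31
f 30 31 23
f 31 21 22
f 31 22 23



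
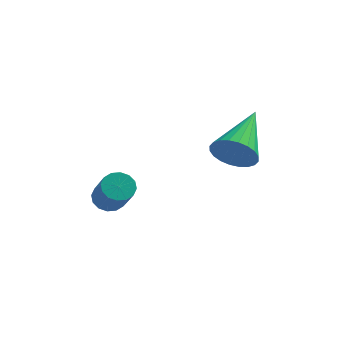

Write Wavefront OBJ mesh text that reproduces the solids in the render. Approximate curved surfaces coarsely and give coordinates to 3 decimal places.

v -0.344 2 0.043
v 0.121 2.342 0.1
v 0.589 1.522 1.213
v 0.124 1.18 1.157
v -0.088 2.465 0.278
v 0.381 1.644 1.391
v -0.365 2.463 0.393
v 0.104 1.642 1.506
v -0.637 2.337 0.414
v -0.168 1.517 1.528
v -0.83 2.121 0.337
v -0.361 1.3 1.45
v -0.893 1.872 0.18
v -0.425 1.052 1.294
v -0.809 1.658 -0.013
v -0.341 0.838 1.1
v -0.601 1.536 -0.191
v -0.132 0.715 0.922
v -0.324 1.538 -0.306
v 0.145 0.717 0.807
v -0.052 1.663 -0.328
v 0.417 0.843 0.786
v 0.141 1.88 -0.25
v 0.61 1.059 0.863
v 0.205 2.128 -0.094
v 0.673 1.308 1.02
v 3.648 2.028 2.442
v 4.107 1.69 3.032
v 4.112 4.012 3.218
v 4.323 1.73 2.799
v 4.437 1.816 2.513
v 4.43 1.934 2.215
v 4.304 2.066 1.953
v 4.079 2.192 1.764
v 3.787 2.294 1.679
v 3.475 2.355 1.71
v 3.189 2.366 1.853
v 2.972 2.326 2.085
v 2.859 2.24 2.372
v 2.866 2.122 2.67
v 2.991 1.99 2.932
v 3.217 1.864 3.121
v 3.509 1.762 3.206
v 3.821 1.702 3.174
f 2 1 5
f 2 5 3
f 3 5 6
f 3 6 4
f 5 1 7
f 5 7 6
f 6 7 8
f 6 8 4
f 7 1 9
f 7 9 8
f 8 9 10
f 8 10 4
f 9 1 11
f 9 11 10
f 10 11 12
f 10 12 4
f 11 1 13
f 11 13 12
f 12 13 14
f 12 14 4
f 13 1 15
f 13 15 14
f 14 15 16
f 14 16 4
f 15 1 17
f 15 17 16
f 16 17 18
f 16 18 4
f 17 1 19
f 17 19 18
f 18 19 20
f 18 20 4
f 19 1 21
f 19 21 20
f 20 21 22
f 20 22 4
f 21 1 23
f 21 23 22
f 22 23 24
f 22 24 4
f 23 1 25
f 23 25 24
f 24 25 26
f 24 26 4
f 25 1 2
f 25 2 26
f 26 2 3
f 26 3 4
f 28 27 30
f 28 30 29
f 30 27 31
f 30 31 29
f 31 27 32
f 31 32 29
f 32 27 33
f 32 33 29
f 33 27 34
f 33 34 29
f 34 27 35
f 34 35 29
f 35 27 36
f 35 36 29
f 36 27 37
f 36 37 29
f 37 27 38
f 37 38 29
f 38 27 39
f 38 39 29
f 39 27 40
f 39 40 29
f 40 27 41
f 40 41 29
f 41 27 42
f 41 42 29
f 42 27 43
f 42 43 29
f 43 27 44
f 43 44 29
f 44 27 28
f 44 28 29



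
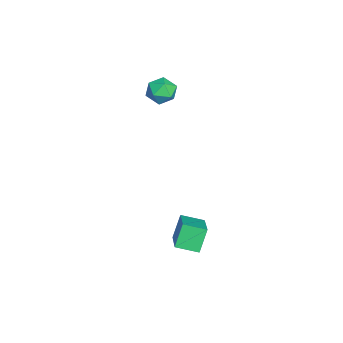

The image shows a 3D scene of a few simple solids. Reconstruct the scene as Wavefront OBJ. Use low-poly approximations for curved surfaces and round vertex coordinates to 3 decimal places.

v -4.478 2.316 0.588
v -4.027 2.641 0.95
v -3.813 1.479 0.51
v -3.362 1.804 0.872
v -3.924 1.593 1.153
v -4.335 2.111 1.202
v -3.505 2.009 0.258
v -3.916 2.527 0.307
v -3.426 2.451 0.746
v -3.685 2.194 1.299
v -4.155 1.926 0.161
v -4.414 1.669 0.714
v -0.578 3.892 -3.956
v -0.586 3.005 -3.71
v 0.833 4.07 -3.268
v 0.825 3.183 -3.021
v -0.105 3.637 -4.859
v -0.113 2.75 -4.612
v 1.306 3.815 -4.17
v 1.298 2.928 -3.924
f 1 12 6
f 1 6 2
f 1 2 8
f 1 8 11
f 1 11 12
f 2 6 10
f 6 12 5
f 12 11 3
f 11 8 7
f 8 2 9
f 4 10 5
f 4 5 3
f 4 3 7
f 4 7 9
f 4 9 10
f 5 10 6
f 3 5 12
f 7 3 11
f 9 7 8
f 10 9 2
f 14 16 13
f 17 14 13
f 13 16 15
f 15 17 13
f 14 20 16
f 18 14 17
f 18 20 14
f 16 20 15
f 19 17 15
f 15 20 19
f 19 18 17
f 20 18 19



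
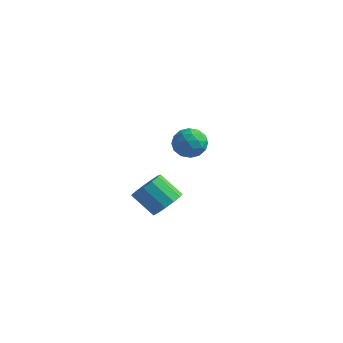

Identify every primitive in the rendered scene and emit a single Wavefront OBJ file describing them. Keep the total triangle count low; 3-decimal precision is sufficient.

v -1.456 2.685 -3.45
v -0.751 3.282 -3.5
v -0.489 1.558 -3.26
v 0.216 2.155 -3.31
v -0.352 2.17 -2.58
v -0.949 2.867 -2.697
v -0.291 1.973 -4.063
v -0.888 2.67 -4.18
v -0.03 2.842 -3.879
v -0.068 2.963 -2.962
v -1.172 1.877 -3.798
v -1.21 1.998 -2.881
v -1.188 3.083 -3.491
v -0.052 1.757 -3.269
v -0.386 1.766 -2.839
v 0.029 2.117 -2.869
v -1.305 2.838 -3.02
v -0.89 3.189 -3.049
v -0.656 2.536 -2.508
v -0.35 1.651 -3.711
v 0.065 2.002 -3.74
v -1.269 2.723 -3.891
v -0.854 3.074 -3.921
v -0.584 2.304 -4.252
v -0.35 3.175 -3.743
v 0.218 2.512 -3.632
v -0.08 2.405 -4.075
v -0.431 2.815 -4.143
v -0.372 3.246 -3.205
v 0.196 2.583 -3.093
v -0.138 2.592 -2.664
v -0.489 3.002 -2.733
v 0.051 2.987 -3.427
v -1.436 2.257 -3.667
v -0.868 1.594 -3.555
v -0.751 1.838 -4.027
v -1.102 2.248 -4.096
v -1.458 2.328 -3.128
v -0.89 1.665 -3.017
v -0.809 2.025 -2.617
v -1.16 2.435 -2.685
v -1.291 1.853 -3.333
v 1.836 -3.425 -3.613
v 2.377 -3.786 -3.035
v 1.285 -3.877 -2.07
v 0.744 -3.515 -2.647
v 2.401 -3.302 -2.963
v 1.309 -3.393 -1.997
v 2.245 -2.857 -3.096
v 1.154 -2.947 -2.131
v 1.96 -2.592 -3.394
v 0.868 -2.683 -2.429
v 1.635 -2.591 -3.761
v 0.543 -2.682 -2.796
v 1.374 -2.855 -4.081
v 0.282 -2.946 -3.116
v 1.259 -3.3 -4.253
v 0.168 -3.391 -3.287
v 1.328 -3.785 -4.221
v 0.237 -3.875 -3.255
v 1.558 -4.155 -3.996
v 0.466 -4.246 -3.03
v 1.876 -4.293 -3.649
v 0.784 -4.384 -2.684
v 2.181 -4.155 -3.291
v 1.09 -4.246 -2.326
f 1 38 17
f 38 12 41
f 17 41 6
f 38 41 17
f 1 17 13
f 17 6 18
f 13 18 2
f 17 18 13
f 1 13 22
f 13 2 23
f 22 23 8
f 13 23 22
f 1 22 34
f 22 8 37
f 34 37 11
f 22 37 34
f 1 34 38
f 34 11 42
f 38 42 12
f 34 42 38
f 2 18 29
f 18 6 32
f 29 32 10
f 18 32 29
f 6 41 19
f 41 12 40
f 19 40 5
f 41 40 19
f 12 42 39
f 42 11 35
f 39 35 3
f 42 35 39
f 11 37 36
f 37 8 24
f 36 24 7
f 37 24 36
f 8 23 28
f 23 2 25
f 28 25 9
f 23 25 28
f 4 30 16
f 30 10 31
f 16 31 5
f 30 31 16
f 4 16 14
f 16 5 15
f 14 15 3
f 16 15 14
f 4 14 21
f 14 3 20
f 21 20 7
f 14 20 21
f 4 21 26
f 21 7 27
f 26 27 9
f 21 27 26
f 4 26 30
f 26 9 33
f 30 33 10
f 26 33 30
f 5 31 19
f 31 10 32
f 19 32 6
f 31 32 19
f 3 15 39
f 15 5 40
f 39 40 12
f 15 40 39
f 7 20 36
f 20 3 35
f 36 35 11
f 20 35 36
f 9 27 28
f 27 7 24
f 28 24 8
f 27 24 28
f 10 33 29
f 33 9 25
f 29 25 2
f 33 25 29
f 44 43 47
f 44 47 45
f 45 47 48
f 45 48 46
f 47 43 49
f 47 49 48
f 48 49 50
f 48 50 46
f 49 43 51
f 49 51 50
f 50 51 52
f 50 52 46
f 51 43 53
f 51 53 52
f 52 53 54
f 52 54 46
f 53 43 55
f 53 55 54
f 54 55 56
f 54 56 46
f 55 43 57
f 55 57 56
f 56 57 58
f 56 58 46
f 57 43 59
f 57 59 58
f 58 59 60
f 58 60 46
f 59 43 61
f 59 61 60
f 60 61 62
f 60 62 46
f 61 43 63
f 61 63 62
f 62 63 64
f 62 64 46
f 63 43 65
f 63 65 64
f 64 65 66
f 64 66 46
f 65 43 44
f 65 44 66
f 66 44 45
f 66 45 46



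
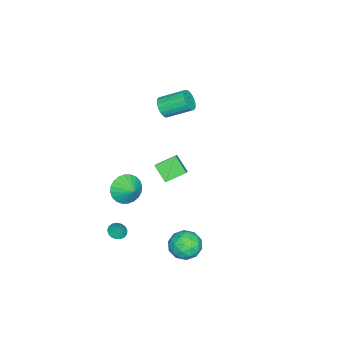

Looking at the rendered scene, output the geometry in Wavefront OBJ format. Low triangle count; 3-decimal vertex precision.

v 4.111 1.465 -4.169
v 4.883 1.085 -3.564
v 2.957 0.895 -3.056
v 3.729 0.515 -2.451
v 3.601 1.554 -2.548
v 4.314 1.906 -3.236
v 3.526 0.074 -3.384
v 4.239 0.426 -4.072
v 4.521 0.225 -3.079
v 4.567 1.14 -2.562
v 3.273 0.84 -4.058
v 3.319 1.755 -3.541
v 4.598 1.325 -3.964
v 3.242 0.655 -2.656
v 3.167 1.266 -2.713
v 3.62 1.042 -2.357
v 4.264 1.808 -3.772
v 4.717 1.584 -3.416
v 3.964 1.86 -2.819
v 3.123 0.396 -3.204
v 3.576 0.172 -2.848
v 4.22 0.938 -4.263
v 4.673 0.714 -3.907
v 3.876 0.12 -3.801
v 4.839 0.596 -3.323
v 4.161 0.261 -2.669
v 4.042 0.002 -3.217
v 4.461 0.209 -3.622
v 4.866 1.134 -3.02
v 4.188 0.799 -2.366
v 4.113 1.41 -2.423
v 4.532 1.617 -2.827
v 4.654 0.628 -2.735
v 3.652 1.181 -4.254
v 2.974 0.846 -3.6
v 3.308 0.363 -3.793
v 3.727 0.57 -4.197
v 3.679 1.719 -3.951
v 3.001 1.384 -3.297
v 3.379 1.771 -2.998
v 3.798 1.978 -3.403
v 3.186 1.352 -3.885
v -4.499 -2.737 -3.27
v -3.672 -2.516 -2.612
v -4.001 -1.841 -4.195
v -3.174 -1.621 -3.536
v -3.726 -3.799 -3.884
v -2.899 -3.579 -3.225
v -3.228 -2.904 -4.808
v -2.401 -2.683 -4.15
v 3.209 -2.88 -0.044
v 4.035 -3.158 -0.574
v 3.771 -2.14 0.444
v 3.879 -2.881 -0.813
v 3.621 -2.604 -0.936
v 3.3 -2.369 -0.922
v 2.965 -2.212 -0.775
v 2.667 -2.156 -0.517
v 2.452 -2.211 -0.187
v 2.352 -2.367 0.165
v 2.383 -2.602 0.485
v 2.539 -2.878 0.725
v 2.797 -3.156 0.847
v 3.118 -3.391 0.834
v 3.452 -3.548 0.687
v 3.75 -3.604 0.428
v 3.965 -3.549 0.098
v 4.065 -3.393 -0.254
v -1.83 -2.578 3.449
v -1.33 -2.217 3.022
v -1.711 -0.72 3.844
v -2.21 -1.082 4.271
v -1.612 -2.191 2.844
v -1.993 -0.694 3.667
v -1.937 -2.242 2.787
v -2.318 -0.745 3.61
v -2.241 -2.36 2.861
v -2.621 -0.863 3.683
v -2.463 -2.521 3.051
v -2.843 -1.024 3.873
v -2.56 -2.693 3.32
v -2.94 -1.196 4.142
v -2.512 -2.843 3.614
v -2.892 -1.346 4.437
v -2.329 -2.94 3.876
v -2.71 -1.443 4.698
v -2.047 -2.966 4.053
v -2.428 -1.469 4.876
v -1.722 -2.915 4.11
v -2.103 -1.418 4.933
v -1.419 -2.797 4.037
v -1.799 -1.3 4.859
v -1.197 -2.636 3.847
v -1.577 -1.139 4.669
v -1.1 -2.464 3.578
v -1.48 -0.967 4.4
v -1.148 -2.314 3.283
v -1.528 -0.817 4.106
v 3.376 -3.416 -4.029
v 3.837 -3.8 -4.009
v 3.664 -3.024 -3.131
v 3.945 -3.57 -4.143
v 3.922 -3.305 -4.252
v 3.775 -3.065 -4.309
v 3.536 -2.906 -4.302
v 3.26 -2.863 -4.232
v 3.012 -2.947 -4.116
v 2.846 -3.138 -3.98
v 2.802 -3.393 -3.854
v 2.89 -3.653 -3.769
v 3.089 -3.858 -3.743
v 3.354 -3.962 -3.783
v 3.624 -3.941 -3.879
f 1 38 17
f 38 12 41
f 17 41 6
f 38 41 17
f 1 17 13
f 17 6 18
f 13 18 2
f 17 18 13
f 1 13 22
f 13 2 23
f 22 23 8
f 13 23 22
f 1 22 34
f 22 8 37
f 34 37 11
f 22 37 34
f 1 34 38
f 34 11 42
f 38 42 12
f 34 42 38
f 2 18 29
f 18 6 32
f 29 32 10
f 18 32 29
f 6 41 19
f 41 12 40
f 19 40 5
f 41 40 19
f 12 42 39
f 42 11 35
f 39 35 3
f 42 35 39
f 11 37 36
f 37 8 24
f 36 24 7
f 37 24 36
f 8 23 28
f 23 2 25
f 28 25 9
f 23 25 28
f 4 30 16
f 30 10 31
f 16 31 5
f 30 31 16
f 4 16 14
f 16 5 15
f 14 15 3
f 16 15 14
f 4 14 21
f 14 3 20
f 21 20 7
f 14 20 21
f 4 21 26
f 21 7 27
f 26 27 9
f 21 27 26
f 4 26 30
f 26 9 33
f 30 33 10
f 26 33 30
f 5 31 19
f 31 10 32
f 19 32 6
f 31 32 19
f 3 15 39
f 15 5 40
f 39 40 12
f 15 40 39
f 7 20 36
f 20 3 35
f 36 35 11
f 20 35 36
f 9 27 28
f 27 7 24
f 28 24 8
f 27 24 28
f 10 33 29
f 33 9 25
f 29 25 2
f 33 25 29
f 44 46 43
f 47 44 43
f 43 46 45
f 45 47 43
f 44 50 46
f 48 44 47
f 48 50 44
f 46 50 45
f 49 47 45
f 45 50 49
f 49 48 47
f 50 48 49
f 52 51 54
f 52 54 53
f 54 51 55
f 54 55 53
f 55 51 56
f 55 56 53
f 56 51 57
f 56 57 53
f 57 51 58
f 57 58 53
f 58 51 59
f 58 59 53
f 59 51 60
f 59 60 53
f 60 51 61
f 60 61 53
f 61 51 62
f 61 62 53
f 62 51 63
f 62 63 53
f 63 51 64
f 63 64 53
f 64 51 65
f 64 65 53
f 65 51 66
f 65 66 53
f 66 51 67
f 66 67 53
f 67 51 68
f 67 68 53
f 68 51 52
f 68 52 53
f 70 69 73
f 70 73 71
f 71 73 74
f 71 74 72
f 73 69 75
f 73 75 74
f 74 75 76
f 74 76 72
f 75 69 77
f 75 77 76
f 76 77 78
f 76 78 72
f 77 69 79
f 77 79 78
f 78 79 80
f 78 80 72
f 79 69 81
f 79 81 80
f 80 81 82
f 80 82 72
f 81 69 83
f 81 83 82
f 82 83 84
f 82 84 72
f 83 69 85
f 83 85 84
f 84 85 86
f 84 86 72
f 85 69 87
f 85 87 86
f 86 87 88
f 86 88 72
f 87 69 89
f 87 89 88
f 88 89 90
f 88 90 72
f 89 69 91
f 89 91 90
f 90 91 92
f 90 92 72
f 91 69 93
f 91 93 92
f 92 93 94
f 92 94 72
f 93 69 95
f 93 95 94
f 94 95 96
f 94 96 72
f 95 69 97
f 95 97 96
f 96 97 98
f 96 98 72
f 97 69 70
f 97 70 98
f 98 70 71
f 98 71 72
f 100 99 102
f 100 102 101
f 102 99 103
f 102 103 101
f 103 99 104
f 103 104 101
f 104 99 105
f 104 105 101
f 105 99 106
f 105 106 101
f 106 99 107
f 106 107 101
f 107 99 108
f 107 108 101
f 108 99 109
f 108 109 101
f 109 99 110
f 109 110 101
f 110 99 111
f 110 111 101
f 111 99 112
f 111 112 101
f 112 99 113
f 112 113 101
f 113 99 100
f 113 100 101



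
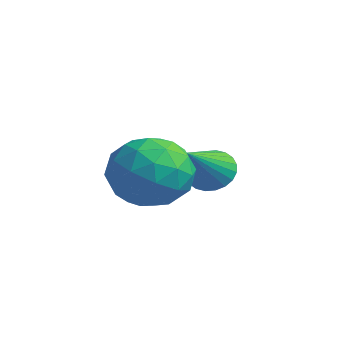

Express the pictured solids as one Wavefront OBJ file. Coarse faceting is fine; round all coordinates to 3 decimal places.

v 1.448 -0.341 1.98
v 1.71 -0.695 1.385
v 2.212 -1.659 3.1
v 1.929 -0.517 1.446
v 2.075 -0.312 1.588
v 2.125 -0.111 1.789
v 2.073 0.054 2.02
v 1.925 0.159 2.245
v 1.705 0.189 2.429
v 1.446 0.137 2.545
v 1.187 0.013 2.575
v 0.968 -0.166 2.515
v 0.822 -0.37 2.373
v 0.771 -0.571 2.172
v 0.824 -0.736 1.941
v 0.972 -0.842 1.716
v 1.192 -0.871 1.532
v 1.451 -0.819 1.416
v 2.829 -2.382 1.804
v 3.418 -3.376 2.195
v 1.602 -2.504 3.345
v 2.191 -3.498 3.736
v 2.74 -2.409 3.775
v 3.498 -2.334 2.823
v 1.522 -3.546 2.717
v 2.28 -3.471 1.765
v 2.61 -4.096 2.759
v 3.363 -3.393 3.413
v 1.657 -2.487 2.127
v 2.41 -1.784 2.781
v 3.231 -2.869 1.864
v 1.789 -3.011 3.676
v 2.111 -2.371 3.699
v 2.457 -2.956 3.929
v 3.278 -2.256 2.233
v 3.624 -2.84 2.463
v 3.226 -2.272 3.392
v 1.396 -3.04 3.077
v 1.742 -3.624 3.307
v 2.563 -2.924 1.611
v 2.909 -3.509 1.841
v 1.794 -3.608 2.148
v 3.103 -3.876 2.425
v 2.381 -3.947 3.331
v 1.988 -3.975 2.732
v 2.434 -3.931 2.173
v 3.545 -3.463 2.81
v 2.824 -3.534 3.716
v 3.146 -2.894 3.739
v 3.592 -2.85 3.179
v 3.07 -3.885 3.141
v 2.196 -2.346 1.824
v 1.475 -2.417 2.73
v 1.428 -3.03 2.361
v 1.874 -2.986 1.801
v 2.639 -1.933 2.209
v 1.917 -2.004 3.115
v 2.586 -1.949 3.367
v 3.032 -1.905 2.808
v 1.95 -1.995 2.399
f 2 1 4
f 2 4 3
f 4 1 5
f 4 5 3
f 5 1 6
f 5 6 3
f 6 1 7
f 6 7 3
f 7 1 8
f 7 8 3
f 8 1 9
f 8 9 3
f 9 1 10
f 9 10 3
f 10 1 11
f 10 11 3
f 11 1 12
f 11 12 3
f 12 1 13
f 12 13 3
f 13 1 14
f 13 14 3
f 14 1 15
f 14 15 3
f 15 1 16
f 15 16 3
f 16 1 17
f 16 17 3
f 17 1 18
f 17 18 3
f 18 1 2
f 18 2 3
f 19 56 35
f 56 30 59
f 35 59 24
f 56 59 35
f 19 35 31
f 35 24 36
f 31 36 20
f 35 36 31
f 19 31 40
f 31 20 41
f 40 41 26
f 31 41 40
f 19 40 52
f 40 26 55
f 52 55 29
f 40 55 52
f 19 52 56
f 52 29 60
f 56 60 30
f 52 60 56
f 20 36 47
f 36 24 50
f 47 50 28
f 36 50 47
f 24 59 37
f 59 30 58
f 37 58 23
f 59 58 37
f 30 60 57
f 60 29 53
f 57 53 21
f 60 53 57
f 29 55 54
f 55 26 42
f 54 42 25
f 55 42 54
f 26 41 46
f 41 20 43
f 46 43 27
f 41 43 46
f 22 48 34
f 48 28 49
f 34 49 23
f 48 49 34
f 22 34 32
f 34 23 33
f 32 33 21
f 34 33 32
f 22 32 39
f 32 21 38
f 39 38 25
f 32 38 39
f 22 39 44
f 39 25 45
f 44 45 27
f 39 45 44
f 22 44 48
f 44 27 51
f 48 51 28
f 44 51 48
f 23 49 37
f 49 28 50
f 37 50 24
f 49 50 37
f 21 33 57
f 33 23 58
f 57 58 30
f 33 58 57
f 25 38 54
f 38 21 53
f 54 53 29
f 38 53 54
f 27 45 46
f 45 25 42
f 46 42 26
f 45 42 46
f 28 51 47
f 51 27 43
f 47 43 20
f 51 43 47



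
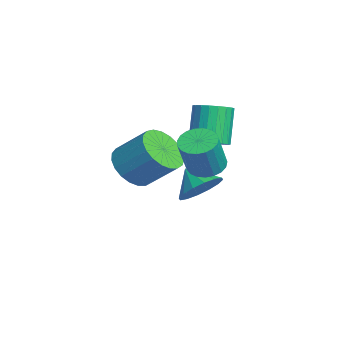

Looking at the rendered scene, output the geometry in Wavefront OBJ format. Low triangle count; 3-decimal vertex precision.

v 0.225 1.149 -3.842
v 0.948 0.739 -3.403
v -0.485 0.671 -3.118
v 0.89 1.167 -3.177
v 0.653 1.589 -3.13
v 0.302 1.894 -3.274
v -0.07 1.999 -3.569
v -0.363 1.876 -3.938
v -0.499 1.558 -4.281
v -0.44 1.131 -4.506
v -0.204 0.708 -4.553
v 0.148 0.404 -4.409
v 0.52 0.299 -4.114
v 0.813 0.422 -3.745
v 0.426 -1.363 -2.404
v 1.252 -1.255 -2.958
v 1.86 -0.21 -1.85
v 1.034 -0.317 -1.296
v 1.007 -0.954 -3.108
v 1.615 0.091 -2
v 0.663 -0.724 -3.136
v 1.27 0.321 -2.028
v 0.277 -0.604 -3.038
v 0.885 0.441 -1.93
v -0.083 -0.615 -2.83
v 0.525 0.43 -1.722
v -0.355 -0.755 -2.548
v 0.253 0.29 -1.44
v -0.492 -1.001 -2.242
v 0.116 0.044 -1.134
v -0.47 -1.309 -1.963
v 0.138 -0.264 -0.855
v -0.293 -1.626 -1.761
v 0.315 -0.581 -0.653
v 0.008 -1.898 -1.67
v 0.616 -0.853 -0.562
v 0.382 -2.077 -1.706
v 0.989 -1.032 -0.598
v 0.763 -2.133 -1.862
v 1.371 -1.088 -0.754
v 1.086 -2.055 -2.113
v 1.694 -1.01 -1.004
v 1.295 -1.858 -2.413
v 1.902 -0.813 -1.305
v 1.353 -1.575 -2.712
v 1.961 -0.53 -1.604
v 3.53 0.821 -0.88
v 4.027 0.425 -1.197
v 4.626 0.023 0.243
v 4.13 0.419 0.56
v 4.16 0.688 -1.179
v 4.759 0.286 0.261
v 4.185 0.973 -1.109
v 4.784 0.572 0.33
v 4.096 1.233 -1
v 4.695 0.832 0.439
v 3.909 1.421 -0.87
v 4.508 1.02 0.57
v 3.657 1.505 -0.742
v 4.256 1.104 0.698
v 3.383 1.471 -0.637
v 3.982 1.07 0.802
v 3.135 1.325 -0.574
v 3.734 0.924 0.865
v 2.955 1.091 -0.565
v 3.554 0.69 0.875
v 2.874 0.811 -0.609
v 3.473 0.409 0.83
v 2.907 0.532 -0.701
v 3.506 0.131 0.739
v 3.048 0.303 -0.823
v 3.647 -0.098 0.616
v 3.272 0.164 -0.955
v 3.871 -0.238 0.484
v 3.541 0.138 -1.074
v 4.14 -0.263 0.365
v 3.808 0.23 -1.16
v 4.407 -0.171 0.28
v 2.244 1.114 -0.507
v 2.683 0.623 -0.193
v 1.956 0.874 1.221
v 1.516 1.366 0.907
v 2.841 0.88 -0.158
v 2.113 1.131 1.256
v 2.895 1.178 -0.183
v 2.167 1.429 1.231
v 2.837 1.464 -0.264
v 2.109 1.716 1.15
v 2.676 1.691 -0.387
v 1.948 1.942 1.027
v 2.44 1.817 -0.531
v 1.712 2.068 0.883
v 2.171 1.822 -0.67
v 1.443 2.073 0.744
v 1.914 1.705 -0.782
v 1.186 1.956 0.632
v 1.714 1.485 -0.846
v 0.986 1.737 0.568
v 1.606 1.202 -0.851
v 0.878 1.453 0.563
v 1.608 0.903 -0.797
v 0.88 1.154 0.617
v 1.72 0.641 -0.692
v 0.992 0.892 0.722
v 1.923 0.461 -0.556
v 1.195 0.712 0.858
v 2.181 0.393 -0.411
v 1.453 0.645 1.003
v 2.45 0.451 -0.283
v 1.722 0.702 1.131
f 2 1 4
f 2 4 3
f 4 1 5
f 4 5 3
f 5 1 6
f 5 6 3
f 6 1 7
f 6 7 3
f 7 1 8
f 7 8 3
f 8 1 9
f 8 9 3
f 9 1 10
f 9 10 3
f 10 1 11
f 10 11 3
f 11 1 12
f 11 12 3
f 12 1 13
f 12 13 3
f 13 1 14
f 13 14 3
f 14 1 2
f 14 2 3
f 16 15 19
f 16 19 17
f 17 19 20
f 17 20 18
f 19 15 21
f 19 21 20
f 20 21 22
f 20 22 18
f 21 15 23
f 21 23 22
f 22 23 24
f 22 24 18
f 23 15 25
f 23 25 24
f 24 25 26
f 24 26 18
f 25 15 27
f 25 27 26
f 26 27 28
f 26 28 18
f 27 15 29
f 27 29 28
f 28 29 30
f 28 30 18
f 29 15 31
f 29 31 30
f 30 31 32
f 30 32 18
f 31 15 33
f 31 33 32
f 32 33 34
f 32 34 18
f 33 15 35
f 33 35 34
f 34 35 36
f 34 36 18
f 35 15 37
f 35 37 36
f 36 37 38
f 36 38 18
f 37 15 39
f 37 39 38
f 38 39 40
f 38 40 18
f 39 15 41
f 39 41 40
f 40 41 42
f 40 42 18
f 41 15 43
f 41 43 42
f 42 43 44
f 42 44 18
f 43 15 45
f 43 45 44
f 44 45 46
f 44 46 18
f 45 15 16
f 45 16 46
f 46 16 17
f 46 17 18
f 48 47 51
f 48 51 49
f 49 51 52
f 49 52 50
f 51 47 53
f 51 53 52
f 52 53 54
f 52 54 50
f 53 47 55
f 53 55 54
f 54 55 56
f 54 56 50
f 55 47 57
f 55 57 56
f 56 57 58
f 56 58 50
f 57 47 59
f 57 59 58
f 58 59 60
f 58 60 50
f 59 47 61
f 59 61 60
f 60 61 62
f 60 62 50
f 61 47 63
f 61 63 62
f 62 63 64
f 62 64 50
f 63 47 65
f 63 65 64
f 64 65 66
f 64 66 50
f 65 47 67
f 65 67 66
f 66 67 68
f 66 68 50
f 67 47 69
f 67 69 68
f 68 69 70
f 68 70 50
f 69 47 71
f 69 71 70
f 70 71 72
f 70 72 50
f 71 47 73
f 71 73 72
f 72 73 74
f 72 74 50
f 73 47 75
f 73 75 74
f 74 75 76
f 74 76 50
f 75 47 77
f 75 77 76
f 76 77 78
f 76 78 50
f 77 47 48
f 77 48 78
f 78 48 49
f 78 49 50
f 80 79 83
f 80 83 81
f 81 83 84
f 81 84 82
f 83 79 85
f 83 85 84
f 84 85 86
f 84 86 82
f 85 79 87
f 85 87 86
f 86 87 88
f 86 88 82
f 87 79 89
f 87 89 88
f 88 89 90
f 88 90 82
f 89 79 91
f 89 91 90
f 90 91 92
f 90 92 82
f 91 79 93
f 91 93 92
f 92 93 94
f 92 94 82
f 93 79 95
f 93 95 94
f 94 95 96
f 94 96 82
f 95 79 97
f 95 97 96
f 96 97 98
f 96 98 82
f 97 79 99
f 97 99 98
f 98 99 100
f 98 100 82
f 99 79 101
f 99 101 100
f 100 101 102
f 100 102 82
f 101 79 103
f 101 103 102
f 102 103 104
f 102 104 82
f 103 79 105
f 103 105 104
f 104 105 106
f 104 106 82
f 105 79 107
f 105 107 106
f 106 107 108
f 106 108 82
f 107 79 109
f 107 109 108
f 108 109 110
f 108 110 82
f 109 79 80
f 109 80 110
f 110 80 81
f 110 81 82

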